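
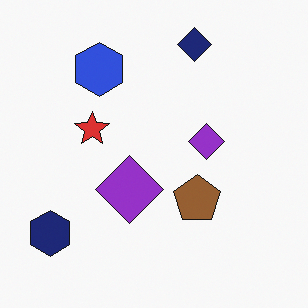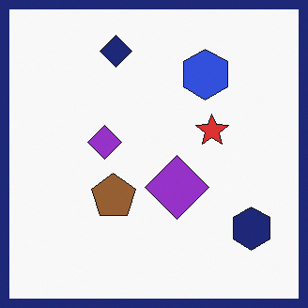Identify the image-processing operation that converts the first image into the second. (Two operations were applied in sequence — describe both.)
The transformation is: flipped horizontally (left ↔ right), then framed with a navy border.

The navy hexagon is in the bottom-left of the first image and the bottom-right of the second — shapes on opposite sides of the vertical midline have swapped in a mirror flip. A solid navy frame runs around the edge of the second image, with the content slightly shrunk inside it.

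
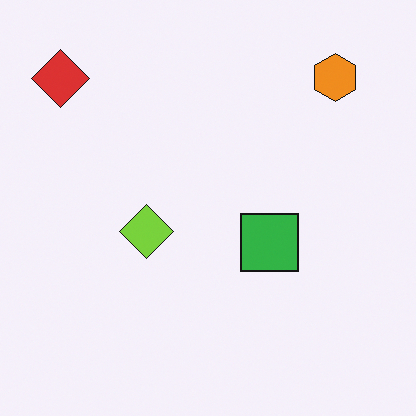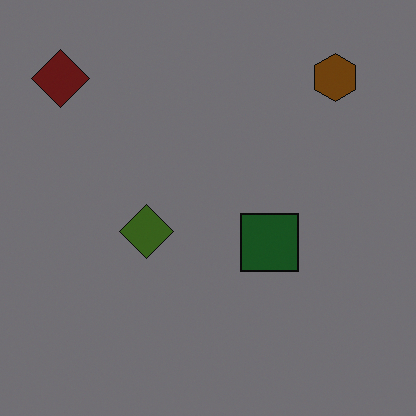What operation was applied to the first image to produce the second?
It was substantially darkened.

Every pixel — background and shapes alike — is uniformly darkened.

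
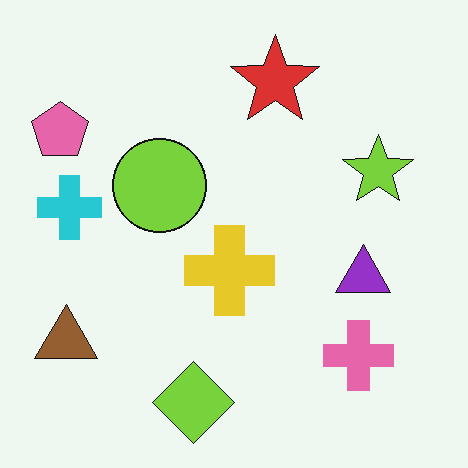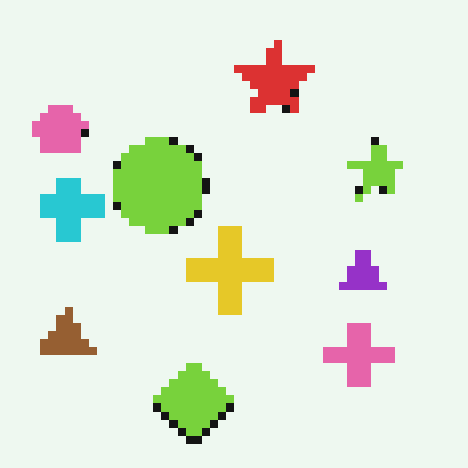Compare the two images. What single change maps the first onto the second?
The transformation is: moderately pixelated.

Shapes are reduced to large square blocks; fine edges and outlines are lost — a downscale-then-upscale (mosaic) effect.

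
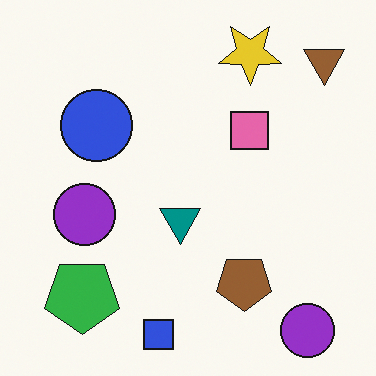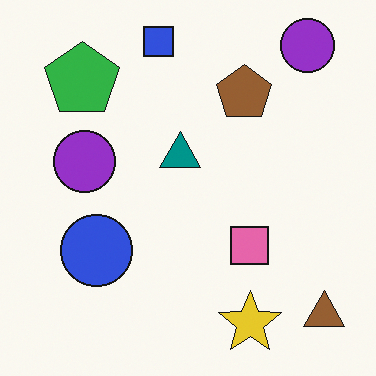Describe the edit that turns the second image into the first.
It was flipped vertically (top ↔ bottom).

The blue square is in the top of the second image and the bottom of the first — shapes on opposite sides of the horizontal midline have swapped in a mirror flip.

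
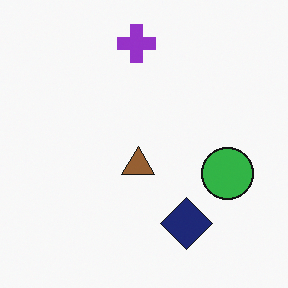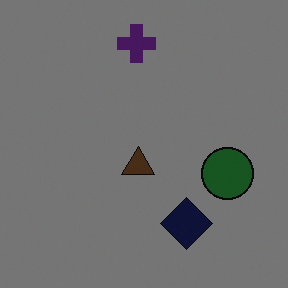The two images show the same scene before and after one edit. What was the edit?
It was substantially darkened.

Every pixel — background and shapes alike — is uniformly darkened.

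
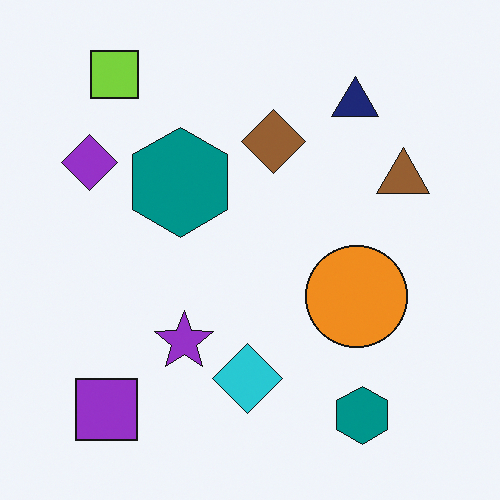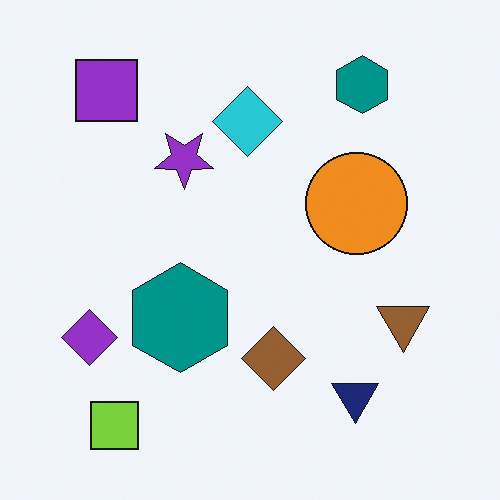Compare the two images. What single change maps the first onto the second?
Flipped vertically (top ↔ bottom).

The lime square is in the top-left of the first image and the bottom-left of the second — shapes on opposite sides of the horizontal midline have swapped in a mirror flip.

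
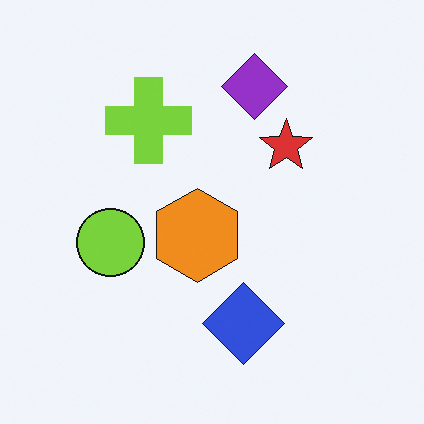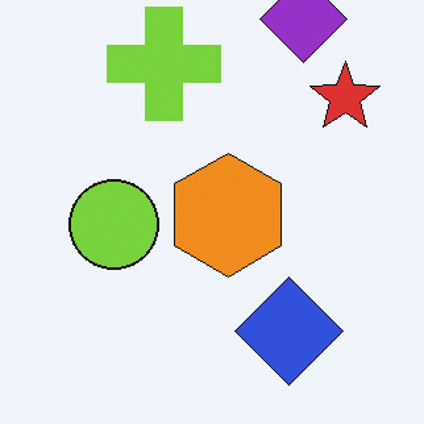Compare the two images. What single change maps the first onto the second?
The second image is the first cropped slightly and scaled back up.

The visible shapes are larger and the field of view is narrower; shapes near the original edges may be partly or wholly outside the frame — a crop-and-rescale.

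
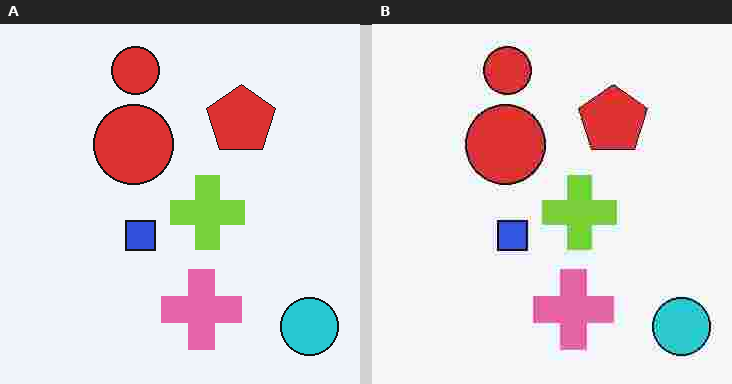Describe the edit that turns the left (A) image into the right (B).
The right (B) image is the left (A) heavily JPEG-compressed with obvious blocking artifacts.

Blocky 8×8 compression artifacts appear around shape edges and the flat background shows ringing — characteristic JPEG degradation.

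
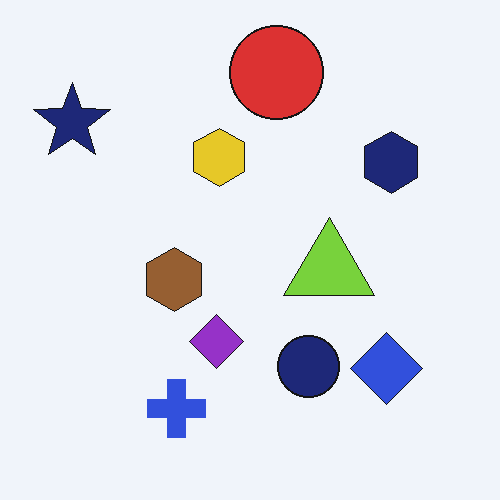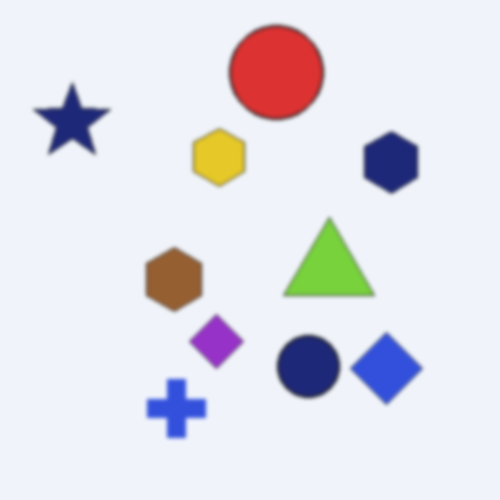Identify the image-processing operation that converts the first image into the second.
It was lightly blurred.

Shape edges and outlines are uniformly softened across the whole image.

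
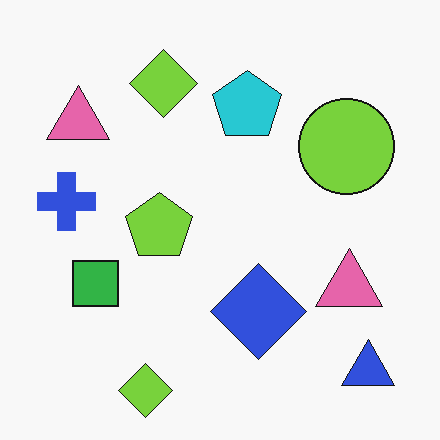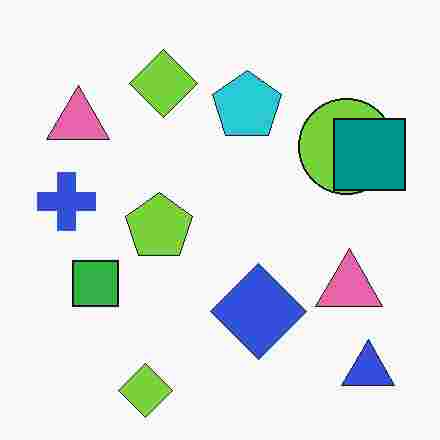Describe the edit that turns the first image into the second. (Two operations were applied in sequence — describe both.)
It was heavily JPEG-compressed with obvious blocking artifacts, then overlaid with an additional teal square.

Blocky 8×8 compression artifacts appear around shape edges and the flat background shows ringing — characteristic JPEG degradation. A teal square appears in the second image that is absent from the first.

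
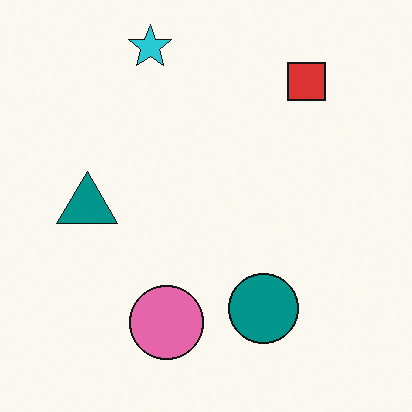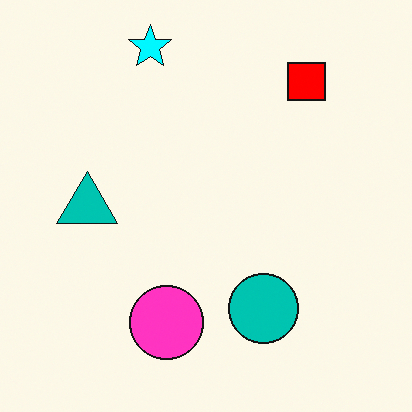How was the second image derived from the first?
It was made much more vivid (saturation change).

All colors are more vivid — a global saturation change.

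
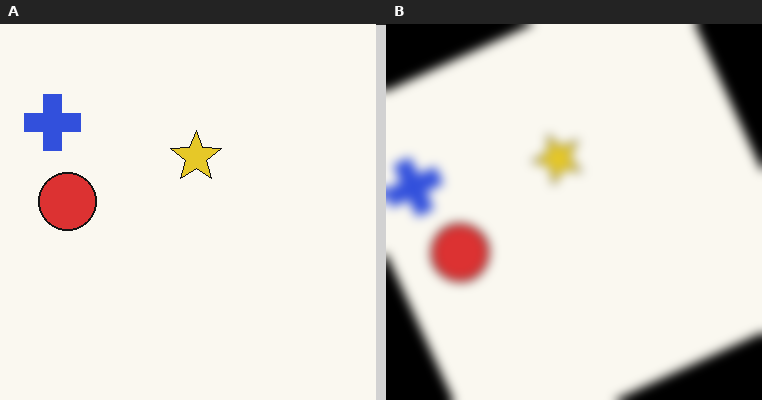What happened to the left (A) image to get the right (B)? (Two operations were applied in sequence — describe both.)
The image was rotated counter-clockwise by a moderate amount, then strongly gaussian-blurred.

Every shape is tilted by the same angle and the image corners show triangular fill wedges — a whole-image rotation by a non-right angle. Shape edges and outlines are uniformly softened across the whole image.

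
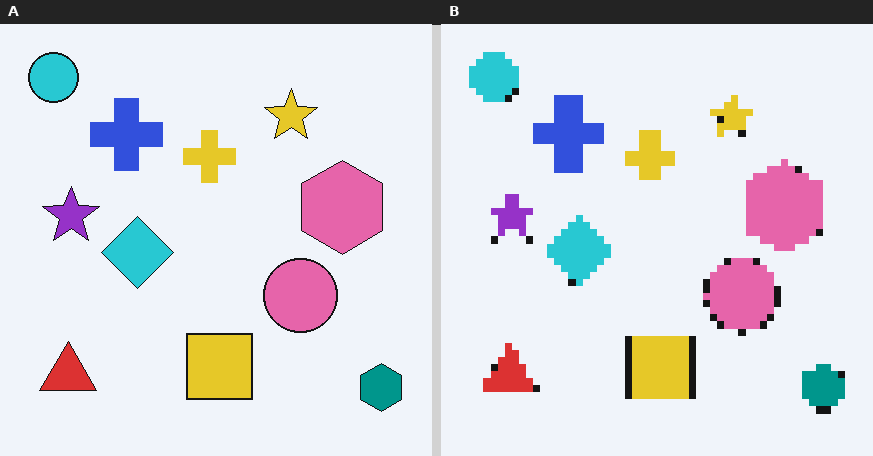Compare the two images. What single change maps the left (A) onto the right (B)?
Pixelated into visible square blocks.

Shapes are reduced to large square blocks; fine edges and outlines are lost — a downscale-then-upscale (mosaic) effect.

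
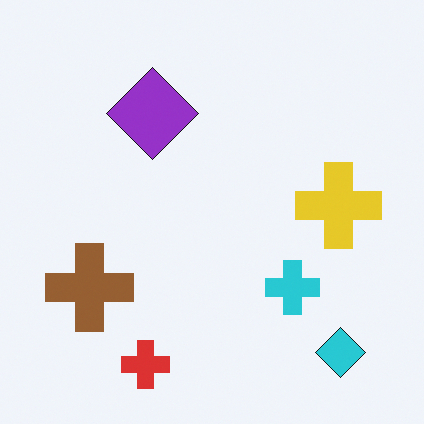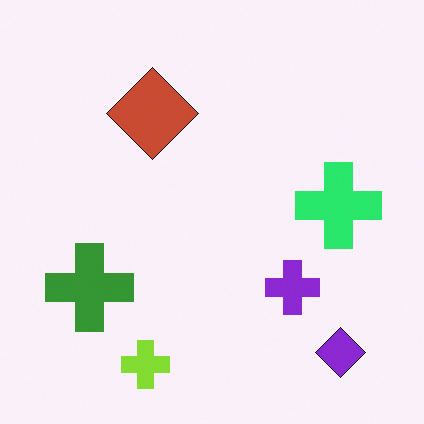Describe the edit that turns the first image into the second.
The transformation is: hue-shifted noticeably.

Every shape's color has rotated by the same amount around the hue wheel — a uniform hue shift.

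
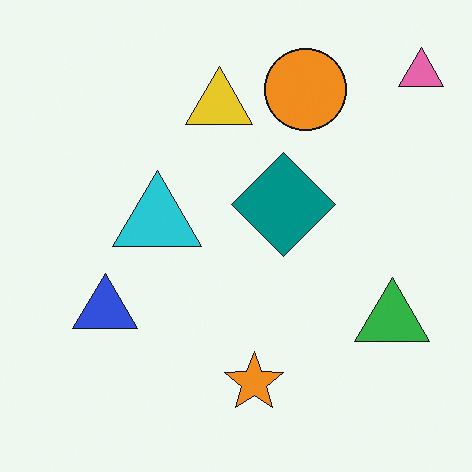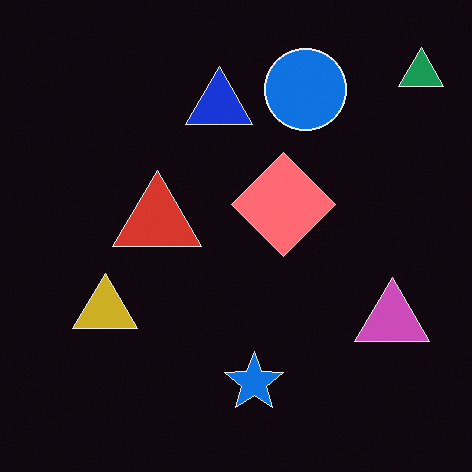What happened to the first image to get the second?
The transformation is: color-inverted (negative).

The light background has become dark and every shape's color is its complement — a photographic negative.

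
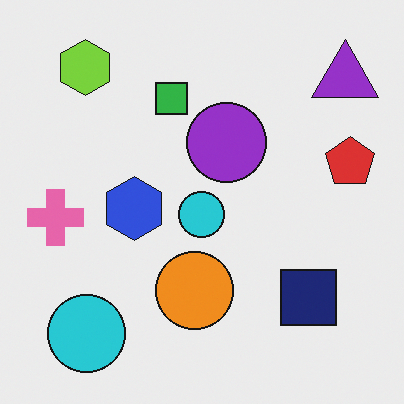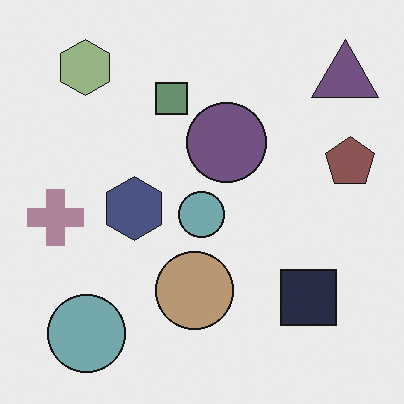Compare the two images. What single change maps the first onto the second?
The second image is the first heavily desaturated.

All colors are more muted and greyish — a global saturation change.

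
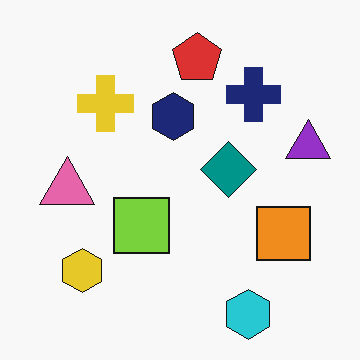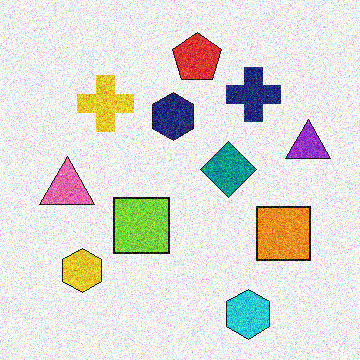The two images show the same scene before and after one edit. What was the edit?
The transformation is: degraded with strong gaussian noise.

Random speckle covers the whole image, including the flat background.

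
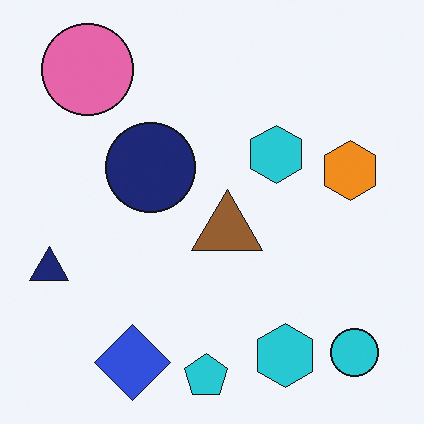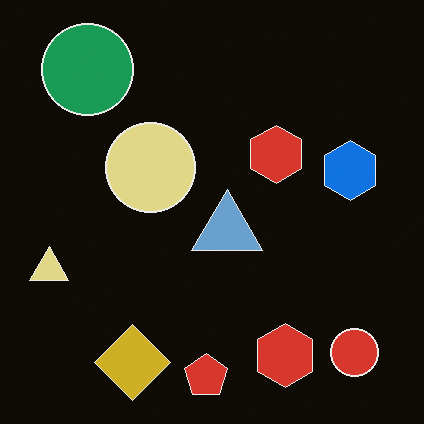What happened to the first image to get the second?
This is the original image color-inverted (negative).

The light background has become dark and every shape's color is its complement — a photographic negative.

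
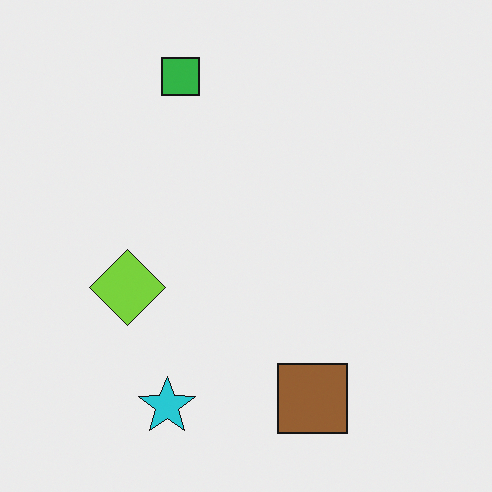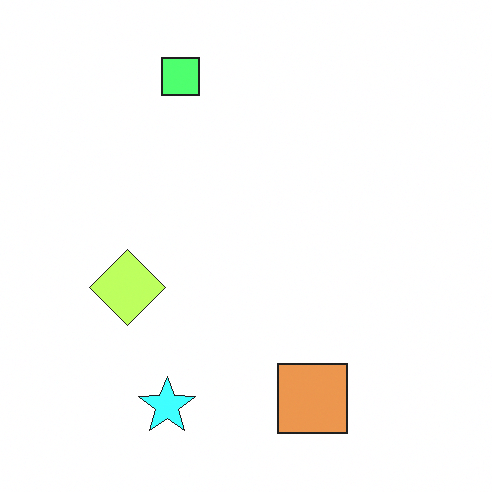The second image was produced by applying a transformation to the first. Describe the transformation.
The second image is the first substantially brightened.

Every pixel — background and shapes alike — is uniformly brightened.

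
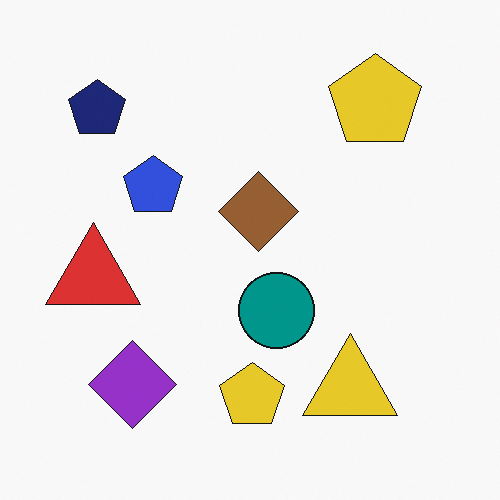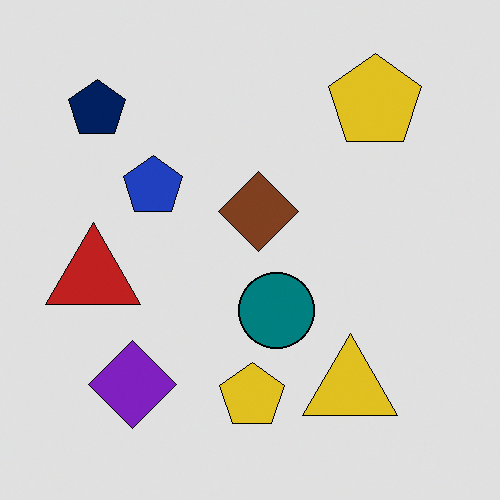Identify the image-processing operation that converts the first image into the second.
This is the original image posterized to a reduced palette.

Each flat color has snapped to a coarser quantized level — most visibly, the near-white background has dropped to a flat grey.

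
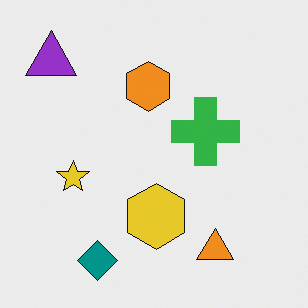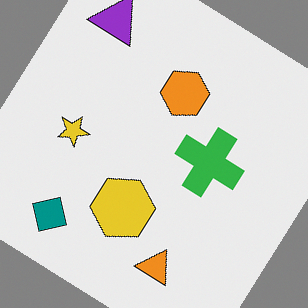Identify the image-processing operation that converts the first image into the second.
The transformation is: rotated clockwise by a large amount — several tens of degrees.

Every shape is tilted by the same angle and the image corners show triangular fill wedges — a whole-image rotation by a non-right angle.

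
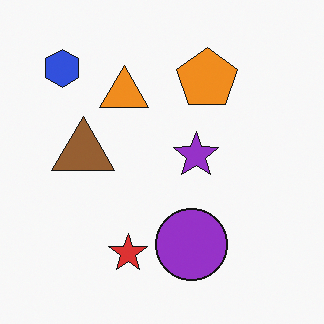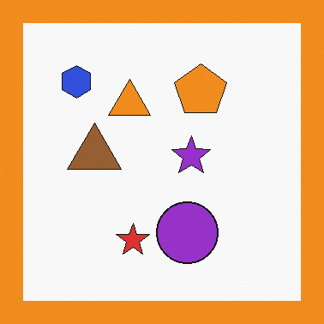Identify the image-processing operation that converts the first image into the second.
The transformation is: framed with a orange border.

A solid orange frame runs around the edge of the second image, with the content slightly shrunk inside it.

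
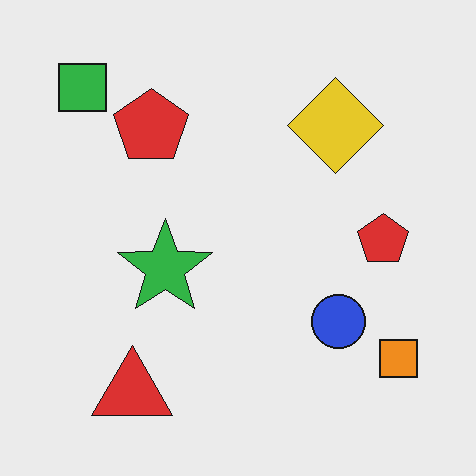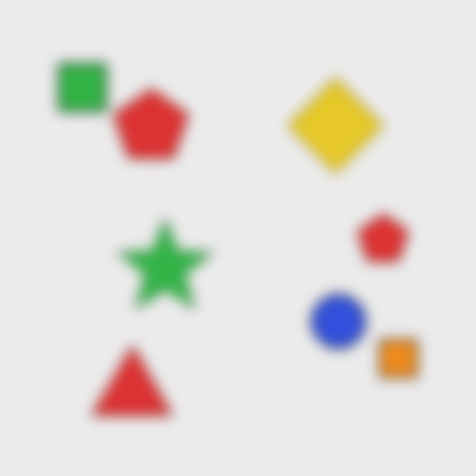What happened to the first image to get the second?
It was strongly gaussian-blurred.

Shape edges and outlines are uniformly softened across the whole image.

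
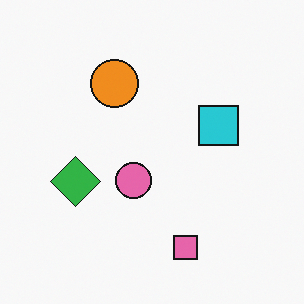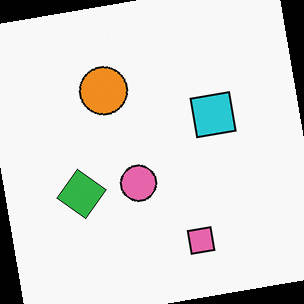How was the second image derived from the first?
This is the original image rotated counter-clockwise by a small amount.

Every shape is tilted by the same angle and the image corners show triangular fill wedges — a whole-image rotation by a non-right angle.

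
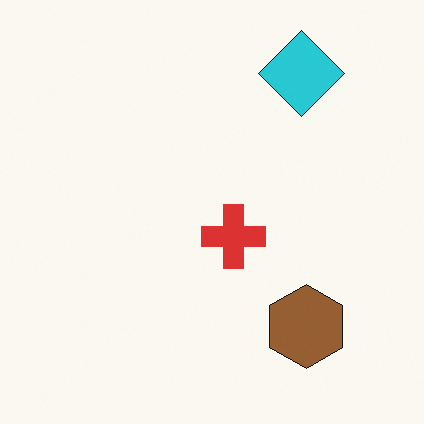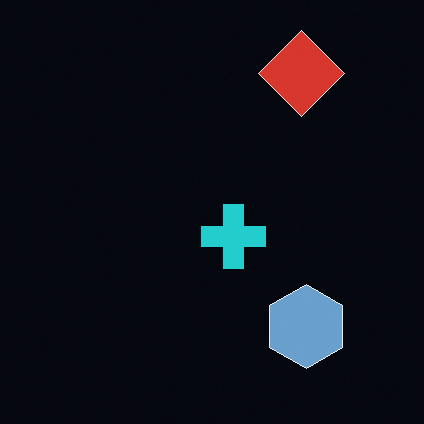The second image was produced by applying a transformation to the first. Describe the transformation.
The second image is the first color-inverted (negative).

The light background has become dark and every shape's color is its complement — a photographic negative.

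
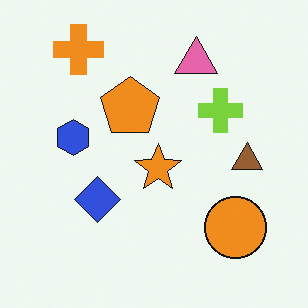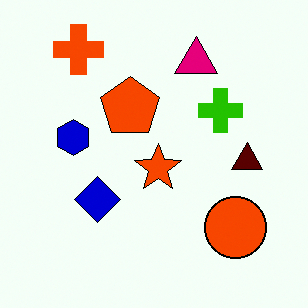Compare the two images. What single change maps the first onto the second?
The second image is the first boosted in contrast.

Tones are pushed away from mid-grey across the whole image — a global contrast change.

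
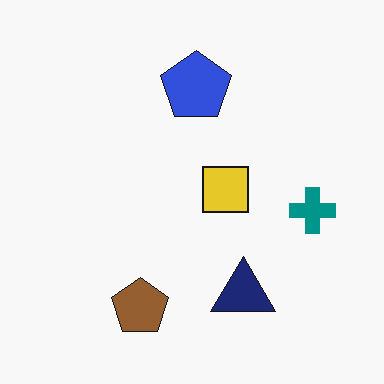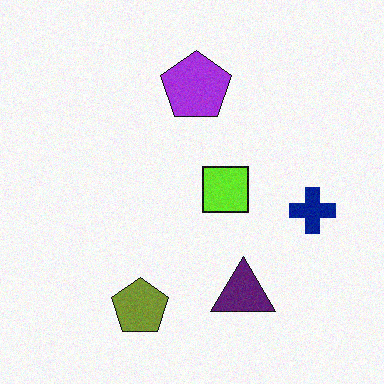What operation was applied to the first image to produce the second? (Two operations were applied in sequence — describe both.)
The image was hue-shifted slightly, then degraded with a light layer of grain.

Every shape's color has rotated by the same amount around the hue wheel — a uniform hue shift. Random speckle covers the whole image, including the flat background.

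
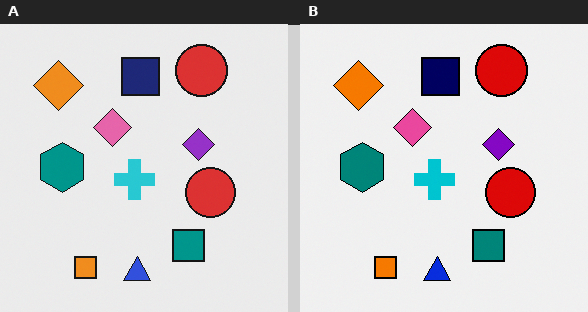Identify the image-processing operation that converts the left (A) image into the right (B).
This is the original image given slightly increased contrast.

Tones are pushed away from mid-grey across the whole image — a global contrast change.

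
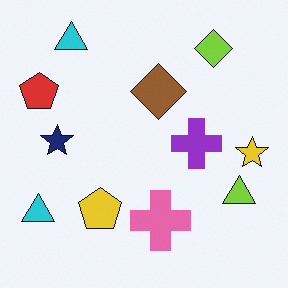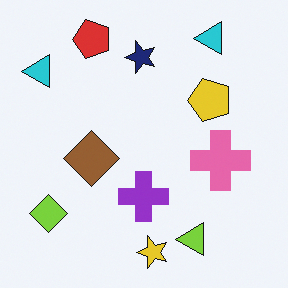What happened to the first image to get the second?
Transposed (reflected across the top-left ↔ bottom-right diagonal).

Shapes have swapped their row and column positions — what was in the top-right is now in the bottom-left — a diagonal reflection.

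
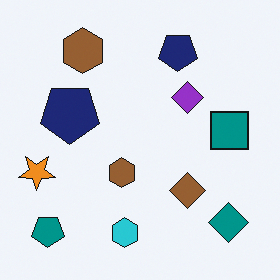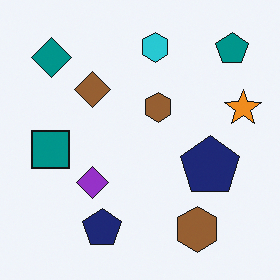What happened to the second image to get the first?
The image was rotated 180°.

The teal pentagon sits in the top-right of the second image and the bottom-left of the first — consistent with a whole-image 180° rotation.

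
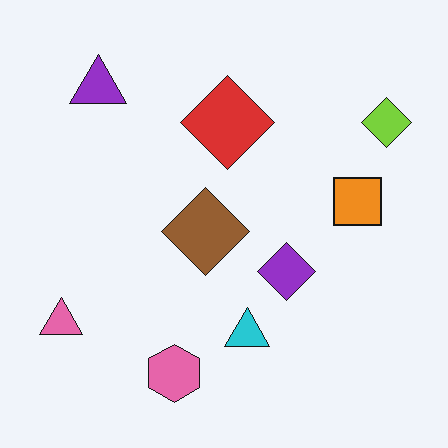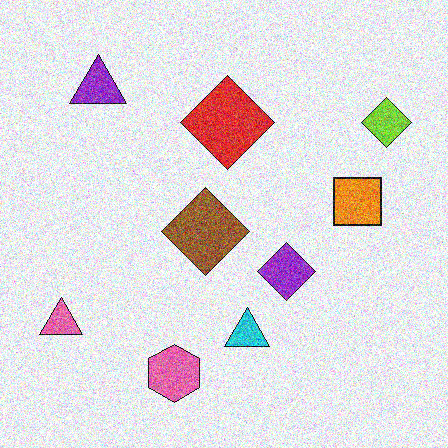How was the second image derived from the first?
This is the original image degraded with a thick layer of grain.

Random speckle covers the whole image, including the flat background.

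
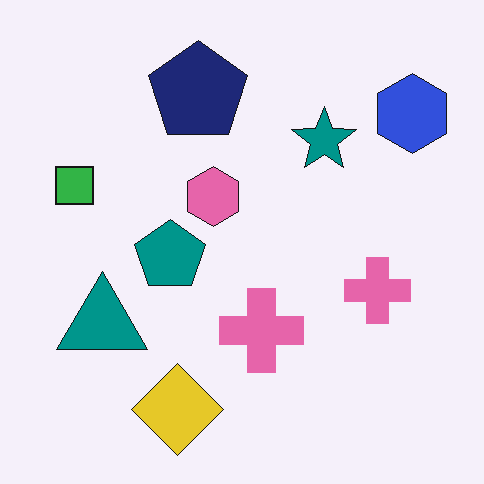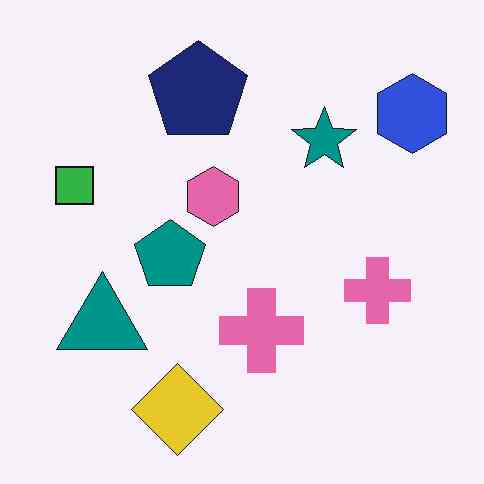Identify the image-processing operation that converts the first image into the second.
This is the original image JPEG-compressed with visible artifacts.

Blocky 8×8 compression artifacts appear around shape edges and the flat background shows ringing — characteristic JPEG degradation.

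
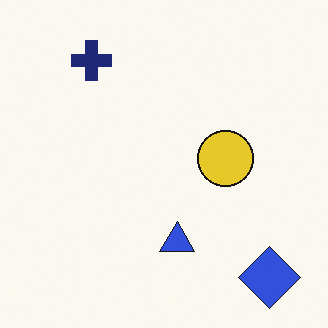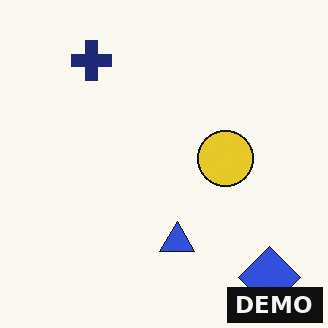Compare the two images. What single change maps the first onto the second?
Watermarked with the text "DEMO" in the lower-right corner.

A dark label reading "DEMO" appears in the lower-right corner.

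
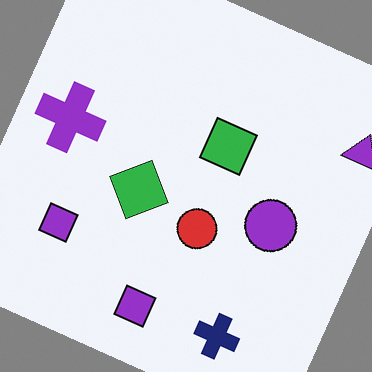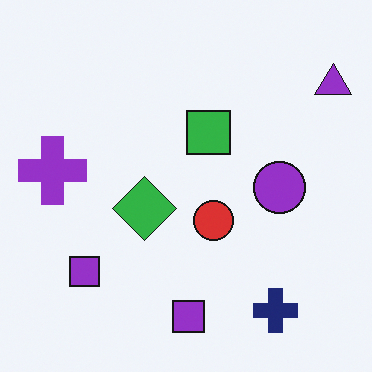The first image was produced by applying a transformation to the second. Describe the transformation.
The first image is the second rotated clockwise by a clearly visible amount.

Every shape is tilted by the same angle and the image corners show triangular fill wedges — a whole-image rotation by a non-right angle.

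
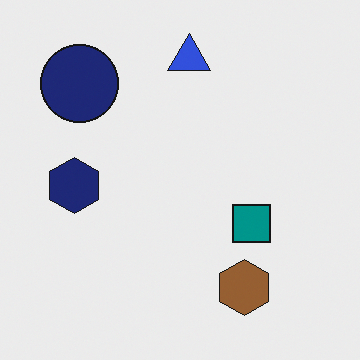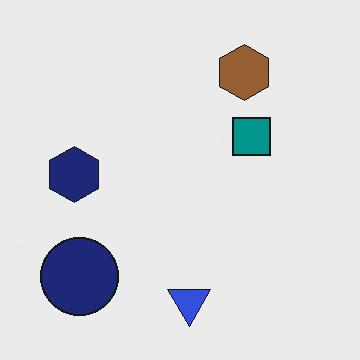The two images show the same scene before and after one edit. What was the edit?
The image was flipped vertically (top ↔ bottom).

The blue triangle is in the top of the first image and the bottom of the second — shapes on opposite sides of the horizontal midline have swapped in a mirror flip.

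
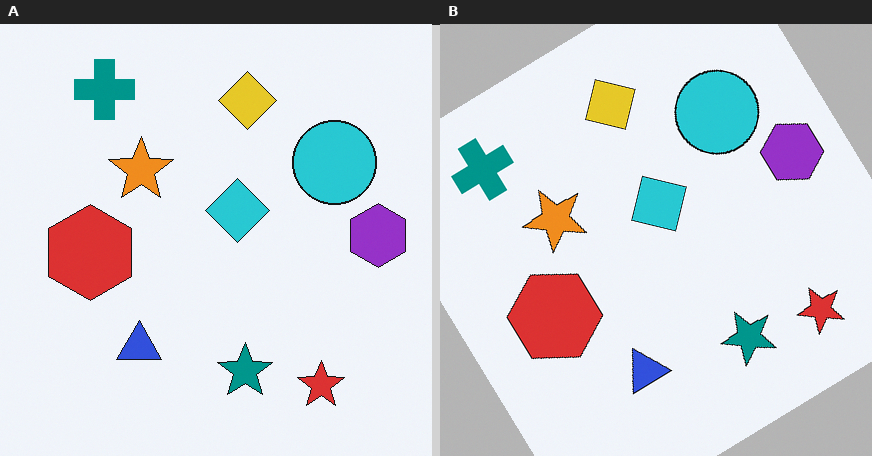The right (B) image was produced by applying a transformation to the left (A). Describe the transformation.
The right (B) image is the left (A) rotated counter-clockwise by a large amount — several tens of degrees.

Every shape is tilted by the same angle and the image corners show triangular fill wedges — a whole-image rotation by a non-right angle.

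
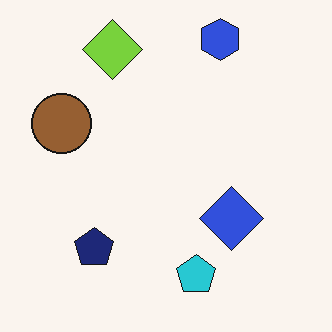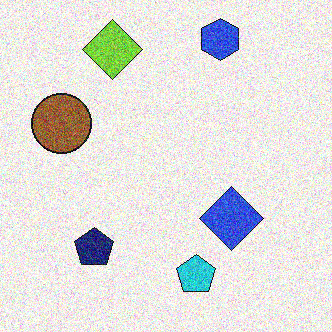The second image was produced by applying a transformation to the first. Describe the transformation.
The transformation is: degraded with a thick layer of grain.

Random speckle covers the whole image, including the flat background.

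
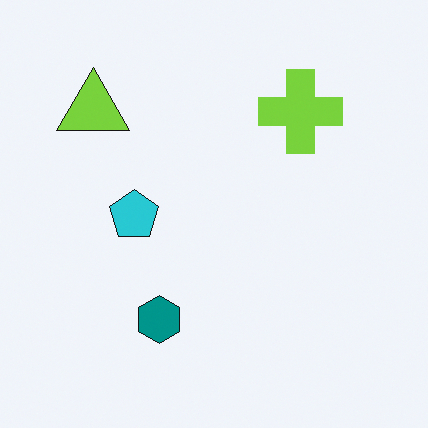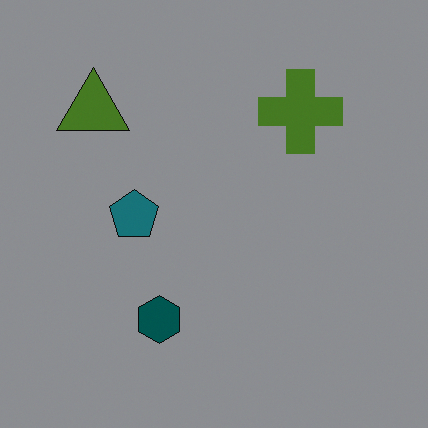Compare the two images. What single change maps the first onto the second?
It was noticeably darkened.

Every pixel — background and shapes alike — is uniformly darkened.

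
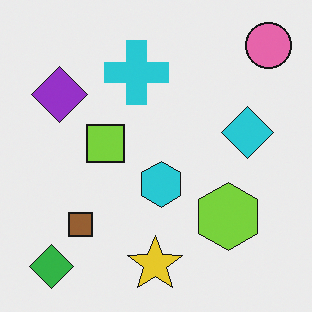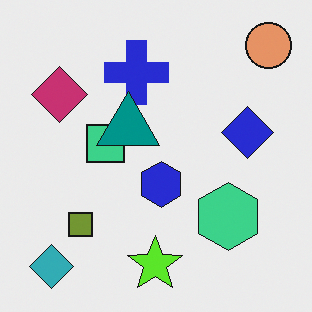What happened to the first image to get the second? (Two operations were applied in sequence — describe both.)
The image was hue-shifted slightly, then overlaid with an additional teal triangle.

Every shape's color has rotated by the same amount around the hue wheel — a uniform hue shift. A teal triangle appears in the second image that is absent from the first.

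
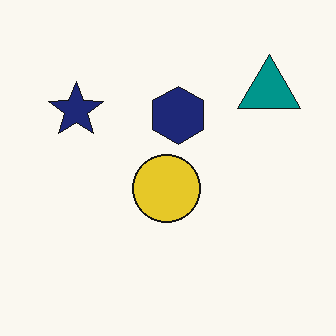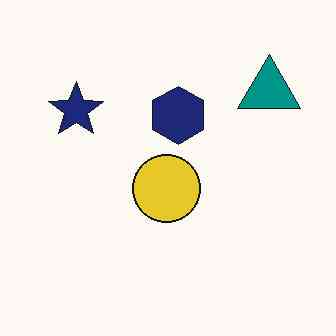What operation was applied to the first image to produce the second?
It was given moderate JPEG compression.

Blocky 8×8 compression artifacts appear around shape edges and the flat background shows ringing — characteristic JPEG degradation.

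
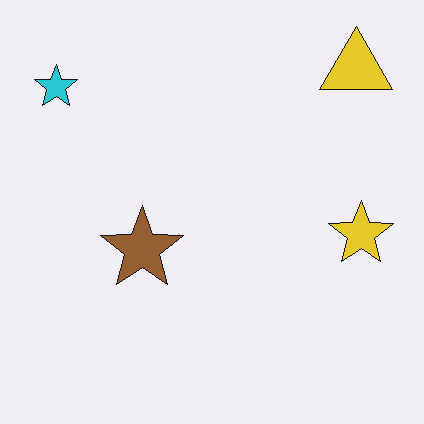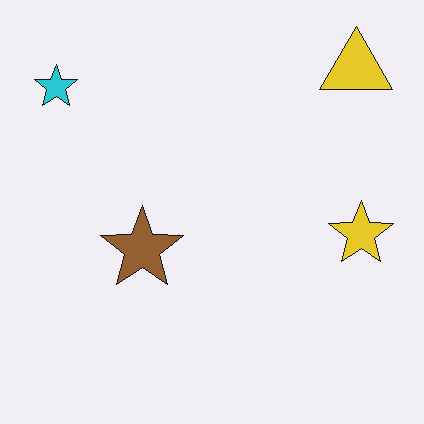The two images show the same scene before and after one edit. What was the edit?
The transformation is: JPEG-compressed with visible artifacts.

Blocky 8×8 compression artifacts appear around shape edges and the flat background shows ringing — characteristic JPEG degradation.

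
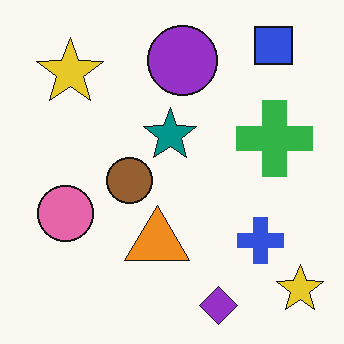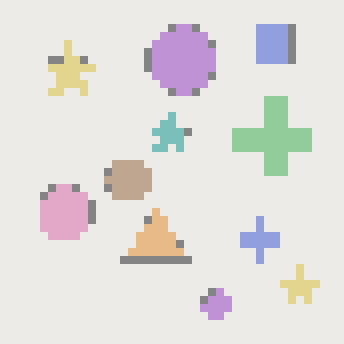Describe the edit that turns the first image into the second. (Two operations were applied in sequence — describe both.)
The image was moderately pixelated, then washed out (contrast reduced).

Shapes are reduced to large square blocks; fine edges and outlines are lost — a downscale-then-upscale (mosaic) effect. Tones are pushed toward mid-grey across the whole image — a global contrast change.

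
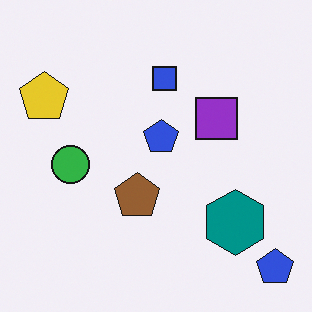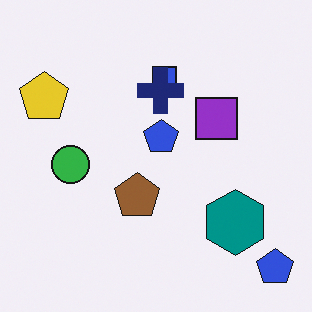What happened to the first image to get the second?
The second image is the first overlaid with an additional navy cross.

A navy cross appears in the second image that is absent from the first.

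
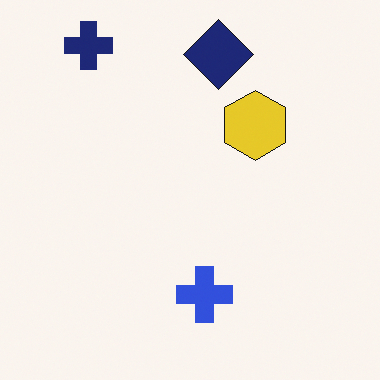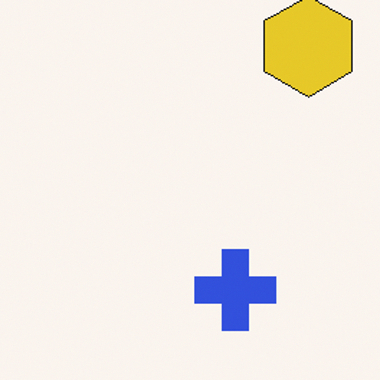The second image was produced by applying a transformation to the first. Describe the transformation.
The transformation is: cropped slightly and scaled back up.

The visible shapes are larger and the field of view is narrower; shapes near the original edges may be partly or wholly outside the frame — a crop-and-rescale.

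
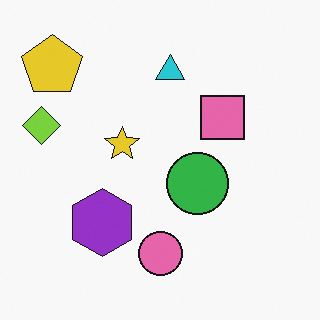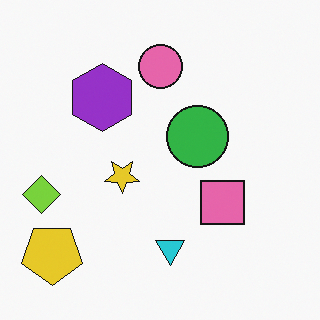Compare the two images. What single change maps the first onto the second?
The image was flipped vertically (top ↔ bottom).

The yellow pentagon is in the top-left of the first image and the bottom-left of the second — shapes on opposite sides of the horizontal midline have swapped in a mirror flip.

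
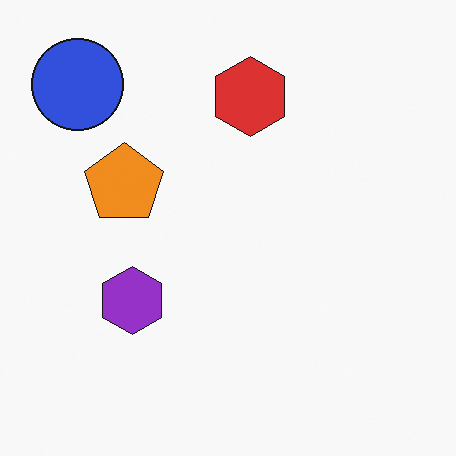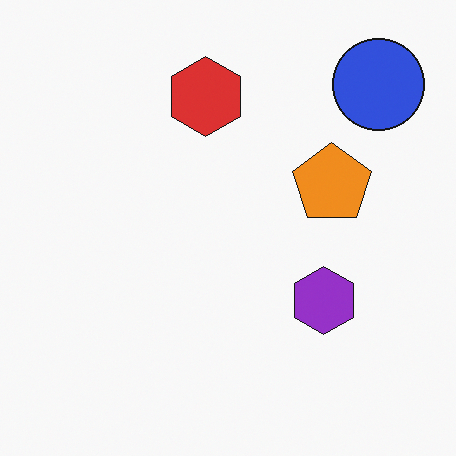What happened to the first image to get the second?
The second image is the first flipped horizontally (left ↔ right).

The blue circle is in the top-left of the first image and the top-right of the second — shapes on opposite sides of the vertical midline have swapped in a mirror flip.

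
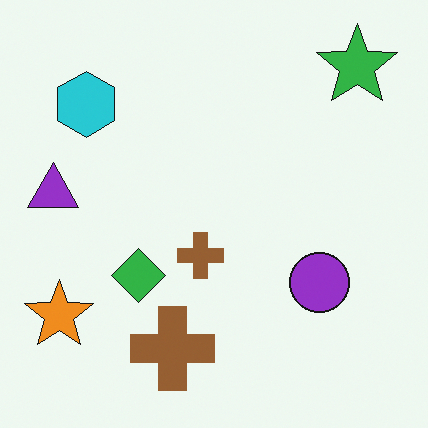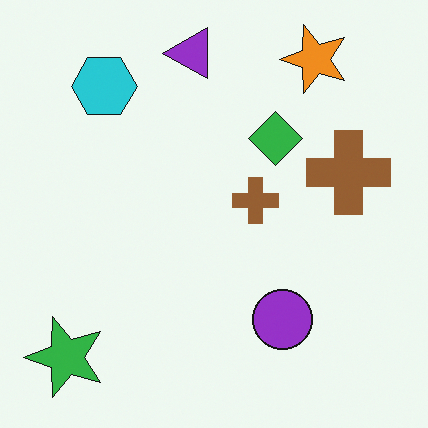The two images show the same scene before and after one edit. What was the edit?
This is the original image transposed (reflected across the top-left ↔ bottom-right diagonal).

Shapes have swapped their row and column positions — what was in the top-right is now in the bottom-left — a diagonal reflection.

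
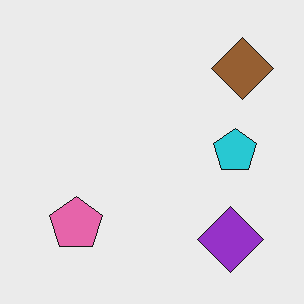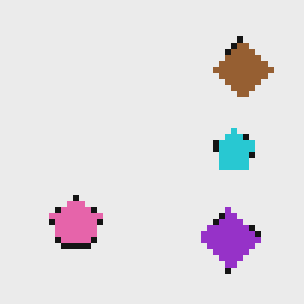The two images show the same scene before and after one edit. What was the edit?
It was moderately pixelated.

Shapes are reduced to large square blocks; fine edges and outlines are lost — a downscale-then-upscale (mosaic) effect.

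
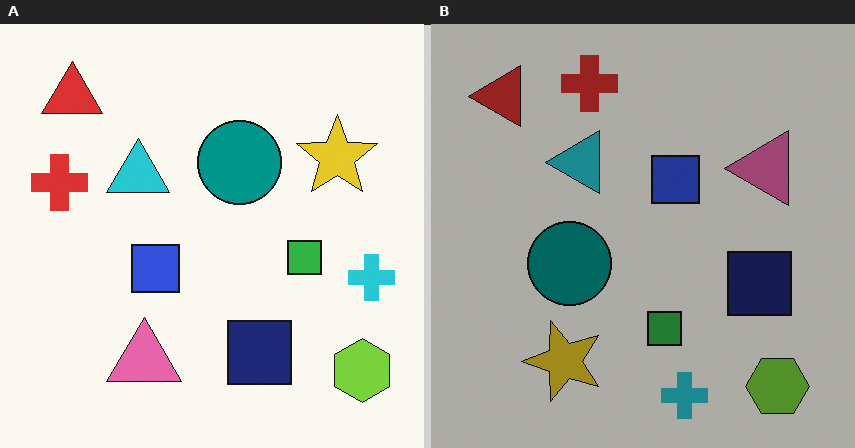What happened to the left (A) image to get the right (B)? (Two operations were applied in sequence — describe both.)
This is the original image transposed (reflected across the top-left ↔ bottom-right diagonal), then substantially darkened.

Shapes have swapped their row and column positions — what was in the top-right is now in the bottom-left — a diagonal reflection. Every pixel — background and shapes alike — is uniformly darkened.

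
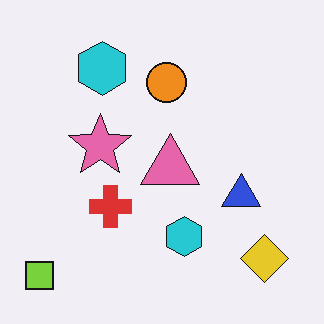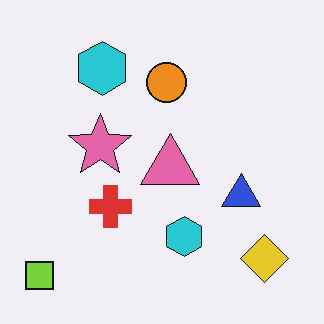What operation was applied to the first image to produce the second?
It was JPEG-compressed with visible artifacts.

Blocky 8×8 compression artifacts appear around shape edges and the flat background shows ringing — characteristic JPEG degradation.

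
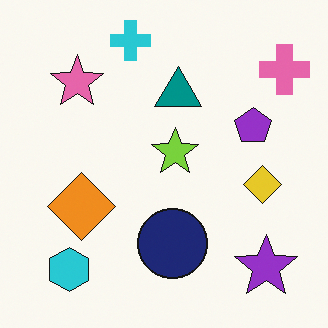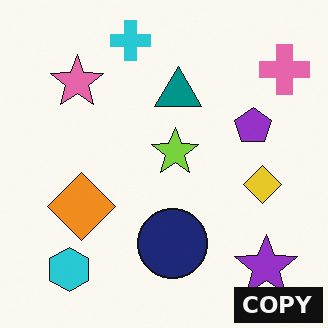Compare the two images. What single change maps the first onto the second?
The image was watermarked with the text "COPY" in the lower-right corner.

A dark label reading "COPY" appears in the lower-right corner.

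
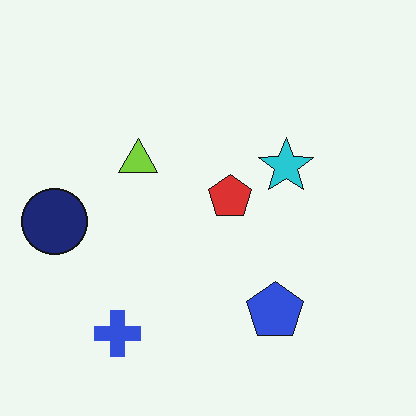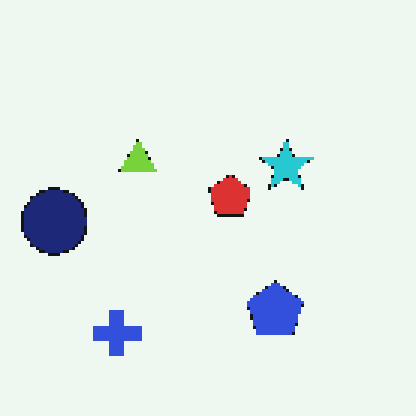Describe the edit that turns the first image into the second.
The second image is the first lightly pixelated (a mild mosaic effect).

Shapes are reduced to large square blocks; fine edges and outlines are lost — a downscale-then-upscale (mosaic) effect.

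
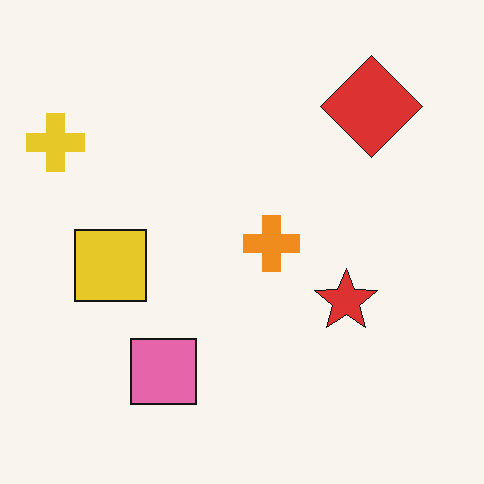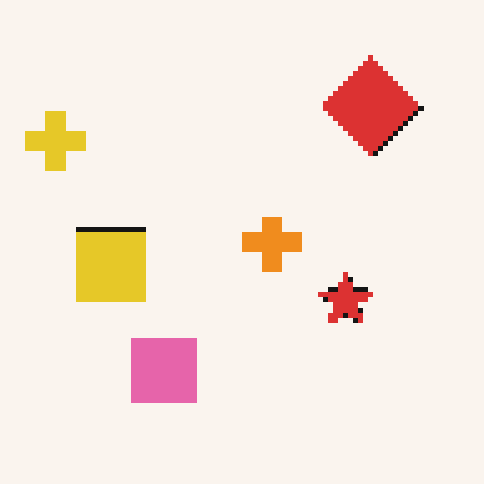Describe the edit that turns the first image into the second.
The second image is the first mildly pixelated.

Shapes are reduced to large square blocks; fine edges and outlines are lost — a downscale-then-upscale (mosaic) effect.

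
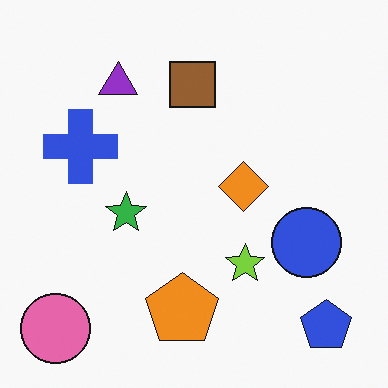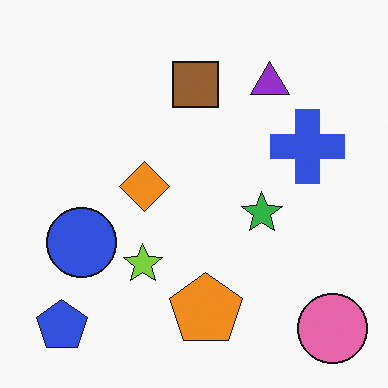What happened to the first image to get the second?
The second image is the first flipped horizontally (left ↔ right).

The pink circle is in the bottom-left of the first image and the bottom-right of the second — shapes on opposite sides of the vertical midline have swapped in a mirror flip.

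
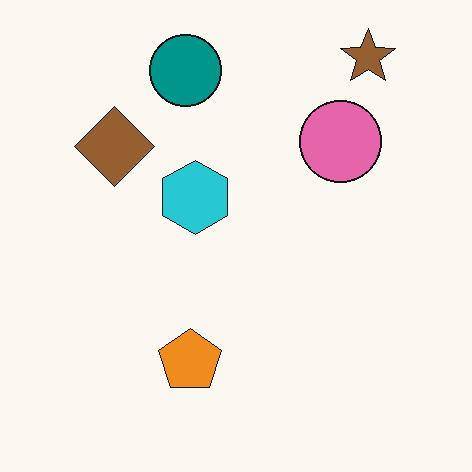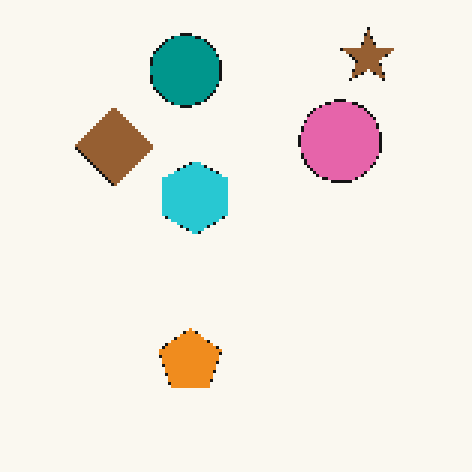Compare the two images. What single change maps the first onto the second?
The second image is the first mildly pixelated.

Shapes are reduced to large square blocks; fine edges and outlines are lost — a downscale-then-upscale (mosaic) effect.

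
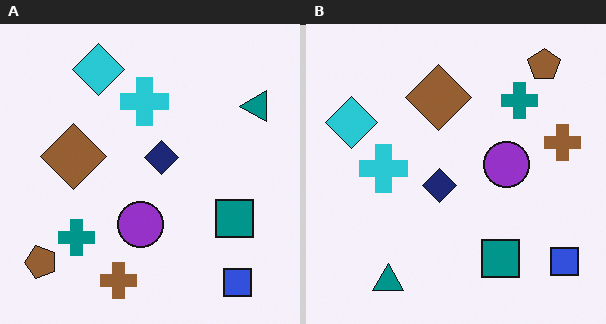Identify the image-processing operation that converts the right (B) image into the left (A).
Transposed (reflected across the top-left ↔ bottom-right diagonal).

Shapes have swapped their row and column positions — what was in the top-right is now in the bottom-left — a diagonal reflection.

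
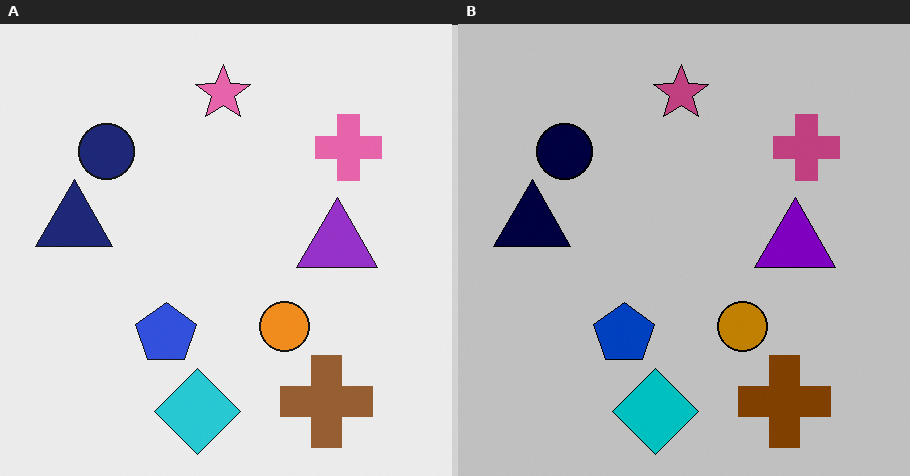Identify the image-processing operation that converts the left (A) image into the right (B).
This is the original image heavily posterized to just a handful of flat colors.

Each flat color has snapped to a coarser quantized level — most visibly, the near-white background has dropped to a flat grey.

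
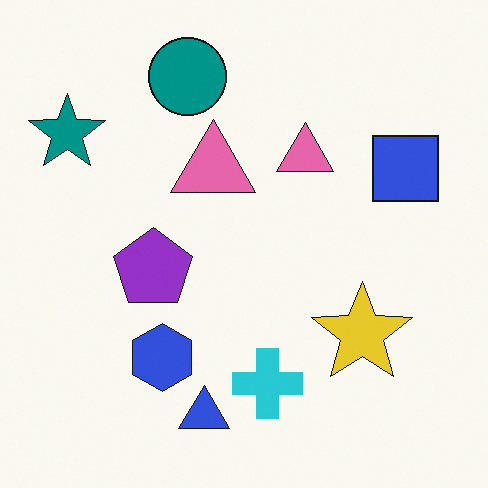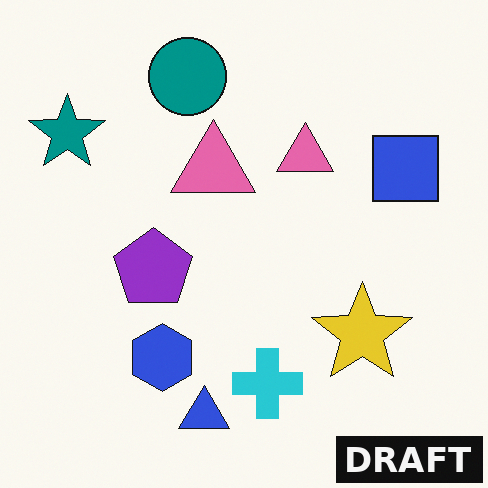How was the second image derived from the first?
Watermarked with the text "DRAFT" in the lower-right corner.

A dark label reading "DRAFT" appears in the lower-right corner.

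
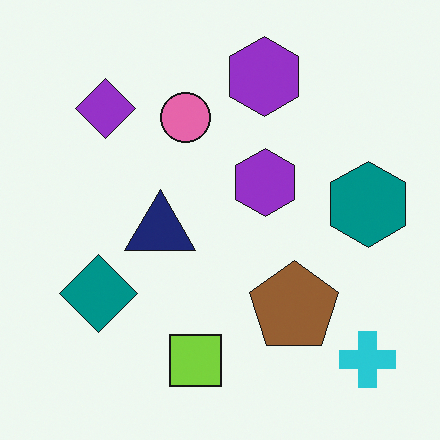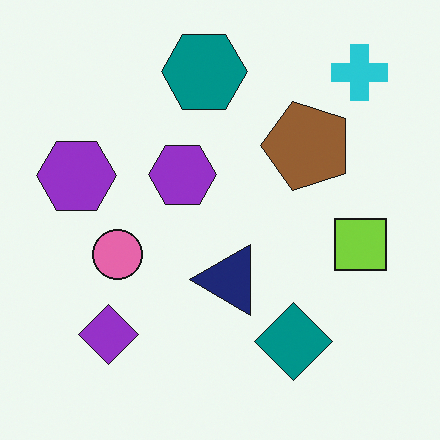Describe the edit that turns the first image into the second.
This is the original image rotated 90° counter-clockwise.

The cyan cross sits in the bottom-right of the first image and the top-right of the second — consistent with a whole-image 90° counter-clockwise rotation.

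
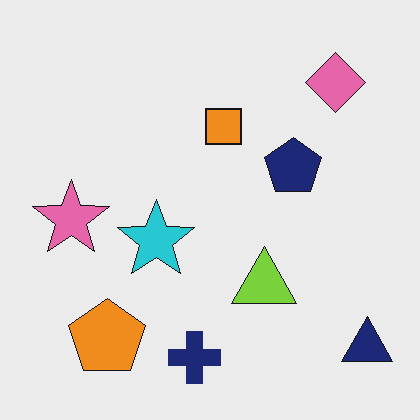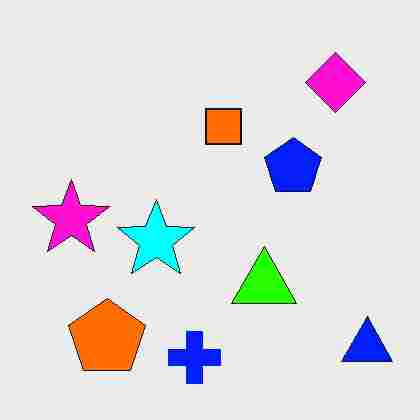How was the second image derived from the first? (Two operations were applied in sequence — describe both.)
The image was heavily oversaturated, then degraded with heavy JPEG compression.

All colors are more vivid — a global saturation change. Blocky 8×8 compression artifacts appear around shape edges and the flat background shows ringing — characteristic JPEG degradation.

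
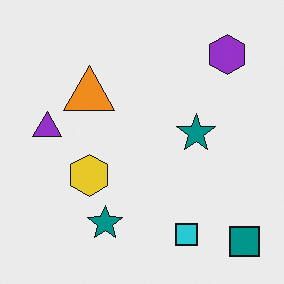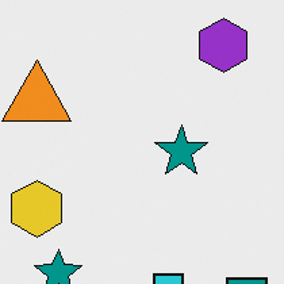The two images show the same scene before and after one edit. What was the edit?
The transformation is: cropped to a modestly smaller region and rescaled.

The visible shapes are larger and the field of view is narrower; shapes near the original edges may be partly or wholly outside the frame — a crop-and-rescale.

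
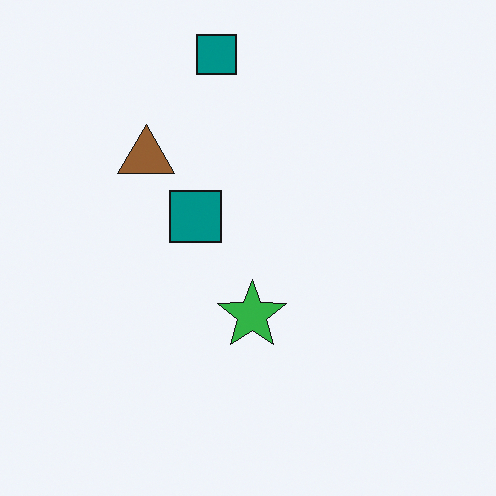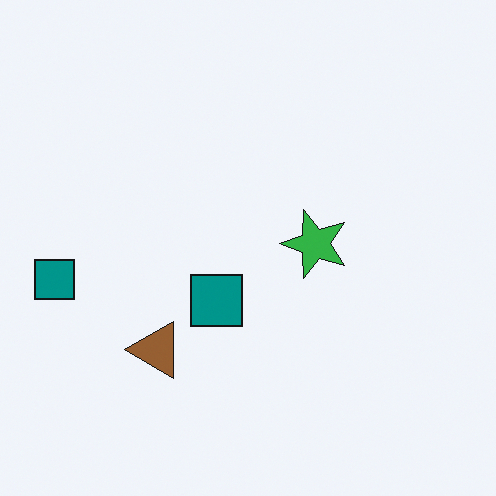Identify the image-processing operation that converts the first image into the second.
The image was rotated 90° counter-clockwise.

The brown triangle sits in the top-left of the first image and the bottom-left of the second — consistent with a whole-image 90° counter-clockwise rotation.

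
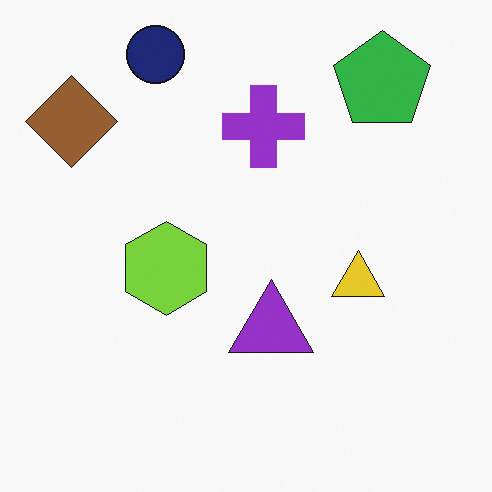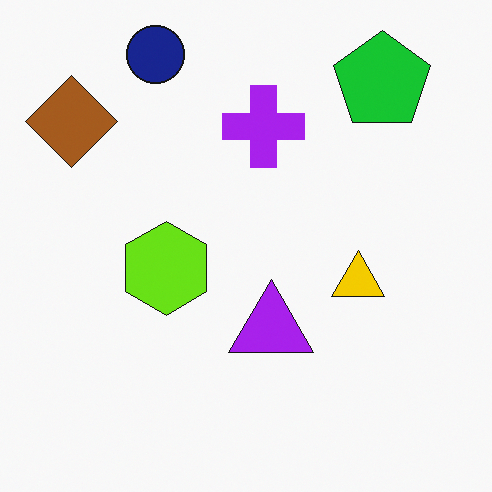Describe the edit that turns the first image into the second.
The transformation is: slightly oversaturated.

All colors are more vivid — a global saturation change.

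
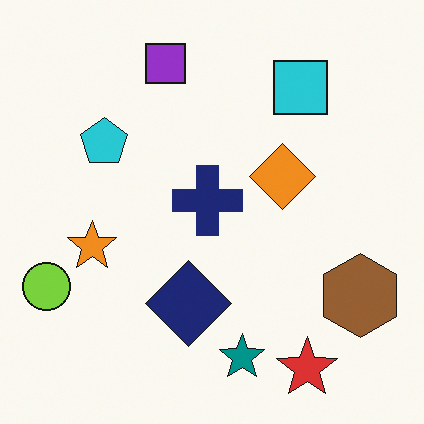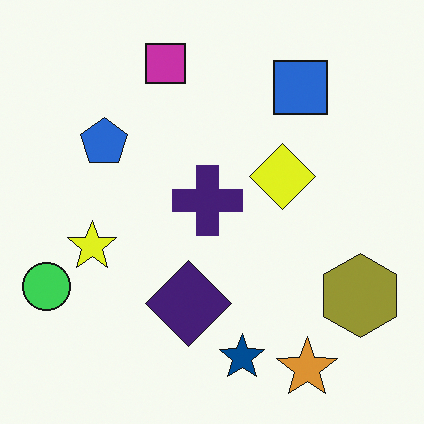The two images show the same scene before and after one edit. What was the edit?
The image was hue-shifted slightly.

Every shape's color has rotated by the same amount around the hue wheel — a uniform hue shift.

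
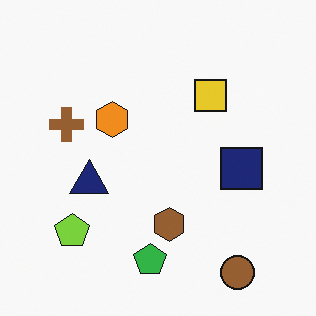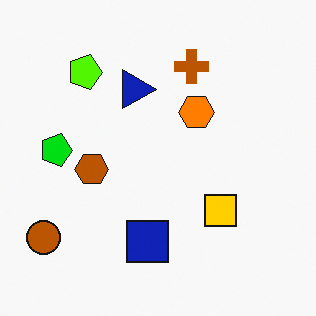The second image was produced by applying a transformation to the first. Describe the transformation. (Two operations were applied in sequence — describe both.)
The second image is the first rotated 90° clockwise, then made much more vivid (saturation change).

The brown circle sits in the bottom-right of the first image and the bottom-left of the second — consistent with a whole-image 90° clockwise rotation. All colors are more vivid — a global saturation change.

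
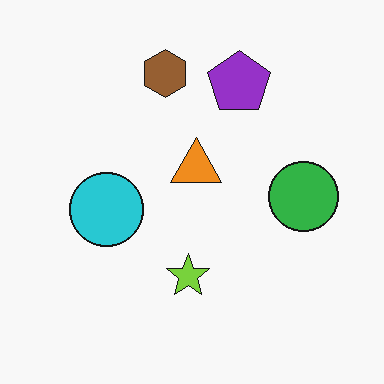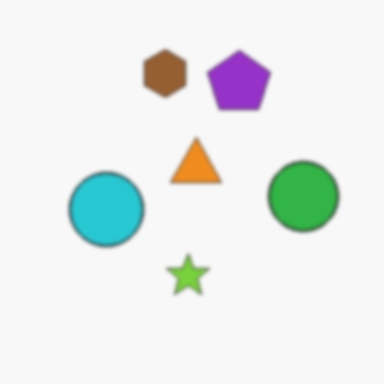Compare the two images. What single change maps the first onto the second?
The image was given a subtle gaussian blur.

Shape edges and outlines are uniformly softened across the whole image.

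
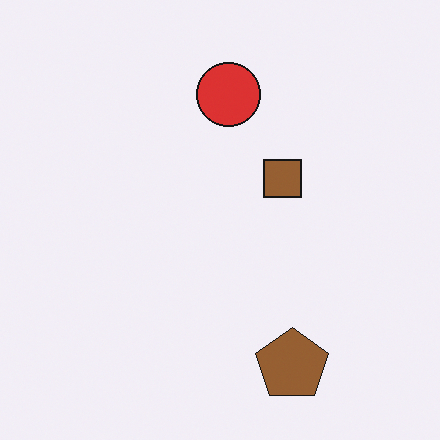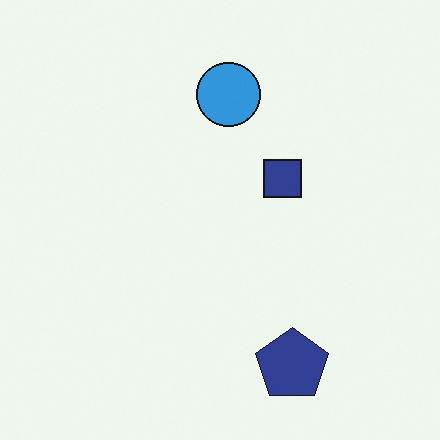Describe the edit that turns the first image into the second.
This is the original image hue-shifted through roughly half the color wheel.

Every shape's color has rotated by the same amount around the hue wheel — a uniform hue shift.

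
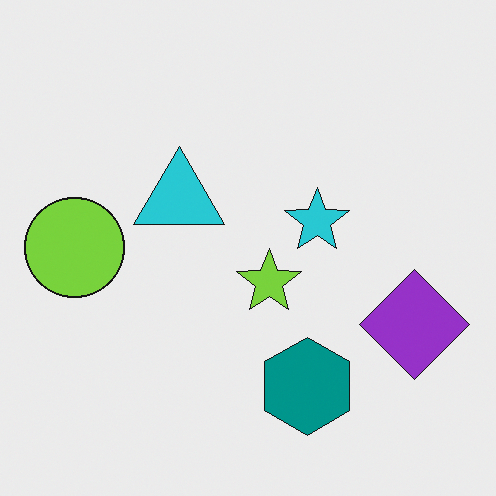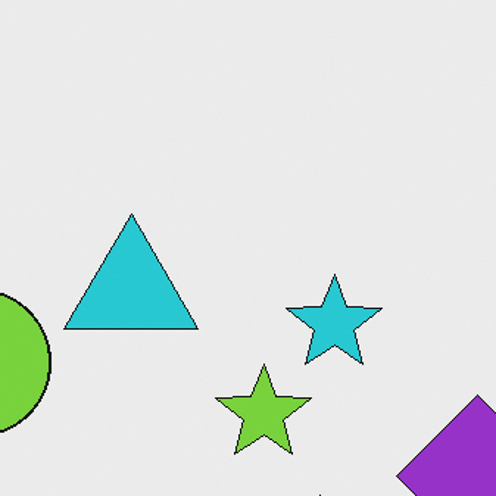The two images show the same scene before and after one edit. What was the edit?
This is the original image cropped to a modestly smaller region and rescaled.

The visible shapes are larger and the field of view is narrower; shapes near the original edges may be partly or wholly outside the frame — a crop-and-rescale.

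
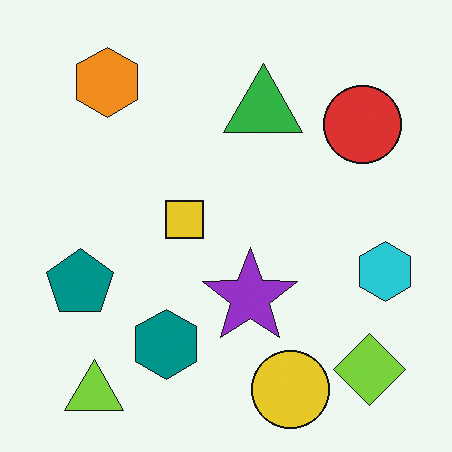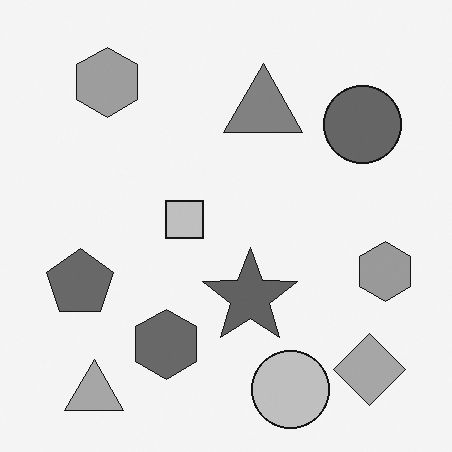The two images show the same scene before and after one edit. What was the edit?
It was converted to grayscale.

All color is removed — every shape is now a shade of grey.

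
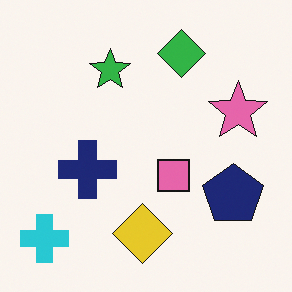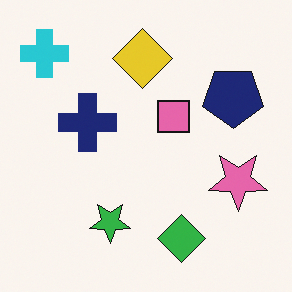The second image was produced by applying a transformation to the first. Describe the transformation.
The image was flipped vertically (top ↔ bottom).

The green diamond is in the top of the first image and the bottom of the second — shapes on opposite sides of the horizontal midline have swapped in a mirror flip.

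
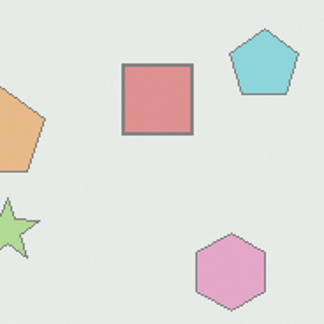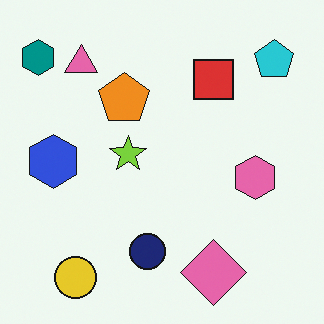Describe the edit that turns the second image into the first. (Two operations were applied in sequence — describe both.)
The image was cropped to a noticeably smaller region and rescaled, then given much lower contrast.

The visible shapes are larger and the field of view is narrower; shapes near the original edges may be partly or wholly outside the frame — a crop-and-rescale. Tones are pushed toward mid-grey across the whole image — a global contrast change.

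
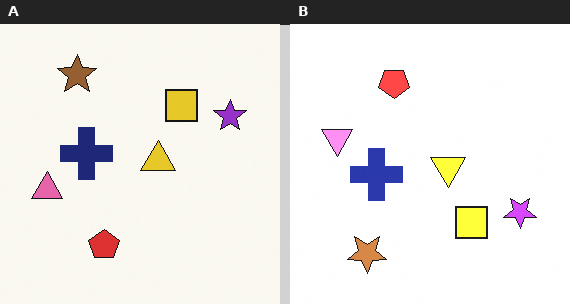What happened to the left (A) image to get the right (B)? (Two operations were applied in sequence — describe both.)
The image was flipped vertically (top ↔ bottom), then brightened a lot.

The brown star is in the top-left of the left (A) image and the bottom-left of the right (B) — shapes on opposite sides of the horizontal midline have swapped in a mirror flip. Every pixel — background and shapes alike — is uniformly brightened.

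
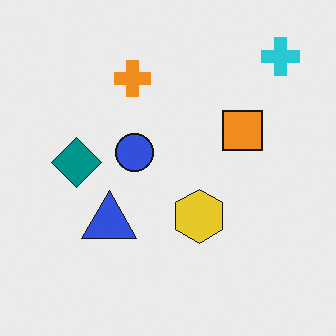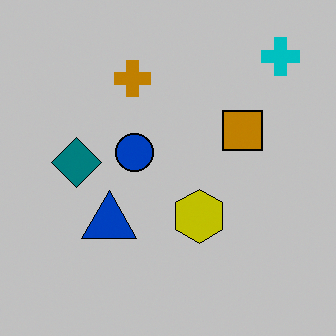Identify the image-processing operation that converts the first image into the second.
This is the original image heavily posterized to just a handful of flat colors.

Each flat color has snapped to a coarser quantized level — most visibly, the near-white background has dropped to a flat grey.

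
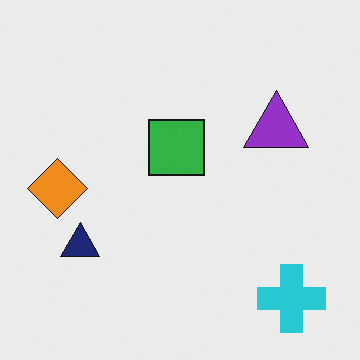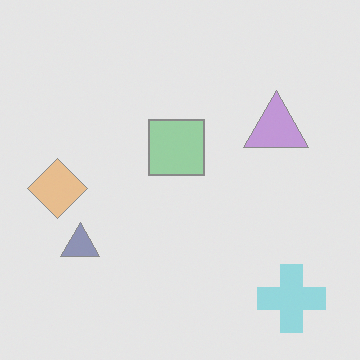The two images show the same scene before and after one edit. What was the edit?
The image was washed out (contrast reduced).

Tones are pushed toward mid-grey across the whole image — a global contrast change.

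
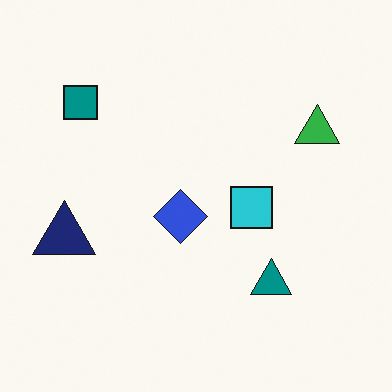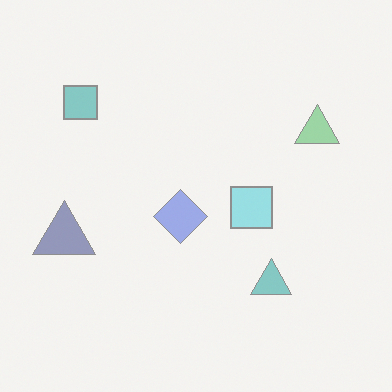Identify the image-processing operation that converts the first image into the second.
This is the original image washed out (contrast reduced).

Tones are pushed toward mid-grey across the whole image — a global contrast change.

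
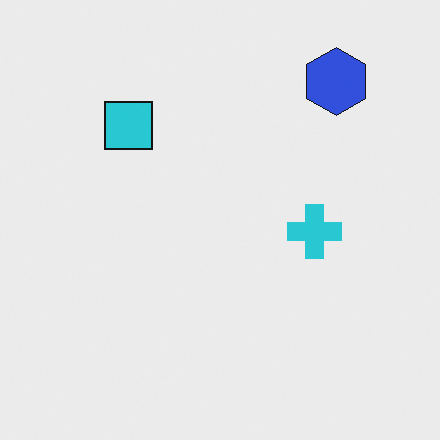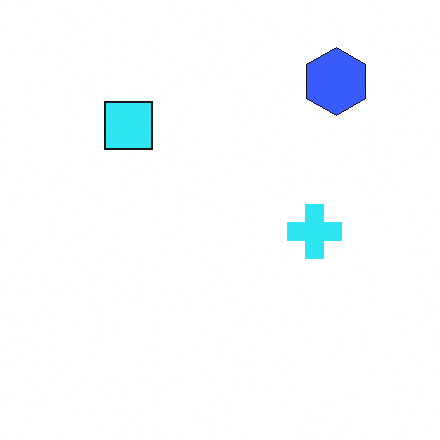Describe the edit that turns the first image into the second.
Slightly brightened.

Every pixel — background and shapes alike — is uniformly brightened.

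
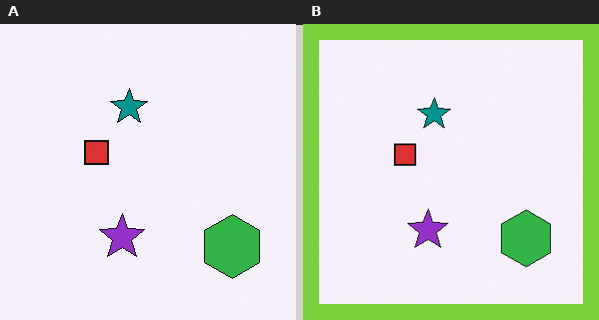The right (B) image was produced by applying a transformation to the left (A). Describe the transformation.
It was framed with a lime border.

A solid lime frame runs around the edge of the right (B) image, with the content slightly shrunk inside it.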